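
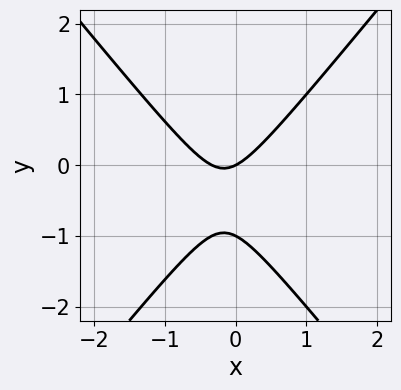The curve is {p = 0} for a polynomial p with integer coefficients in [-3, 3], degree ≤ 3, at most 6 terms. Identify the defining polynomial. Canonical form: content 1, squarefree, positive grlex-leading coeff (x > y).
(a) The degree is 2 — no degree-1 curve has this shape.
(b) Reading off the gridlines: the y-axis gridline crossings are at y ∈ {-1, 0}; one x-axis crossing is at x = 0.
(c) The integer polynomial consistent with all of this is the stated p.

3*x^2 - 2*y^2 + x - 2*y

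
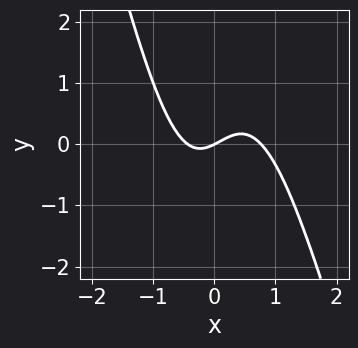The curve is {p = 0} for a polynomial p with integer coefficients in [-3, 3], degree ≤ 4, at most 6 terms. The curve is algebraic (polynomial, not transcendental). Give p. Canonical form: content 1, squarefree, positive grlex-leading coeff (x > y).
1. deg p = 3.
2. Against the integer gridlines: it meets the x-axis at x = 0 (among the integer gridlines); one y-axis crossing is at y = 0.
3. Fitting integer coefficients to these (and the overall shape) gives p.

3*x^3 + x^2*y - x^2 - x + 2*y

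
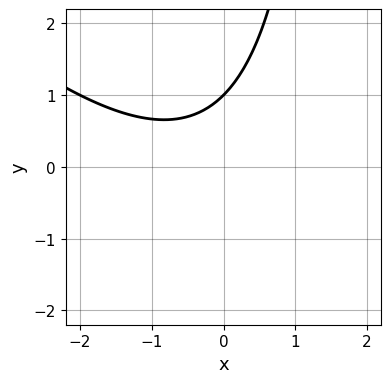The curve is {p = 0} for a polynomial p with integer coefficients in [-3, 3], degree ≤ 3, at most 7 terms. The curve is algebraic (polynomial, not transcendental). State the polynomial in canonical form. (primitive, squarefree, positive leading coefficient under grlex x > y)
First, degree: a generic line meets the curve in up to 2 points, so deg p = 2.
Next, reading off the gridlines: the curve avoids every integer x-axis point in the box; one y-axis crossing is at y = 1.
Finally, matching integer coefficients to the picture gives p.

x^2 + x*y + x - 2*y + 2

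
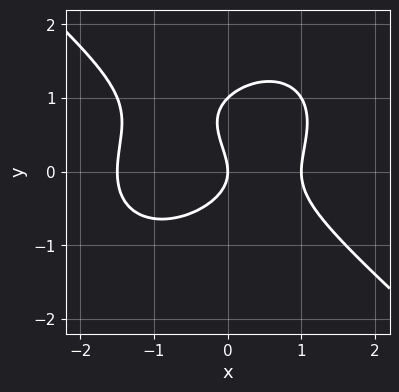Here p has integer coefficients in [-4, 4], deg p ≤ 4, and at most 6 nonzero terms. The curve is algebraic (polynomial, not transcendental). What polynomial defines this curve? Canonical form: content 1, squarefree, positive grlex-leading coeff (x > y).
2*x^3 + 3*y^3 + x^2 - 3*y^2 - 3*x

deg p = 3. No degree-2 curve has this shape.
Against the integer gridlines: among the integer gridlines, it crosses the y-axis at y ∈ {0, 1}; the x-axis gridline crossings are at x ∈ {0, 1}.
Matching integer coefficients to the picture gives p.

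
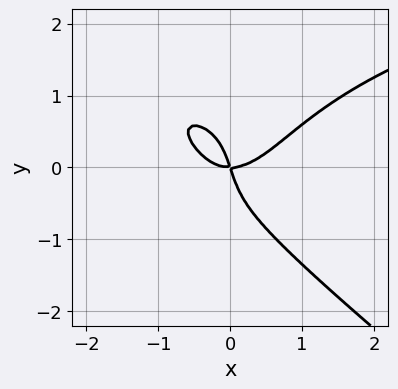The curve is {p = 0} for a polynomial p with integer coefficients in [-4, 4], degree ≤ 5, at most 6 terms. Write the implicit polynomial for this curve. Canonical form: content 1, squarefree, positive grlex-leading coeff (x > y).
x^3*y + 2*y^4 - 3*x^3 + 3*x*y + y^2

First, degree: the shape is more complex than any degree-3 curve, so deg p = 4.
Then, reading off the gridlines: it crosses the y-axis at the gridline y = 0; it crosses the x-axis at the gridline x = 0.
Finally, fitting integer coefficients to these (and the overall shape) gives p.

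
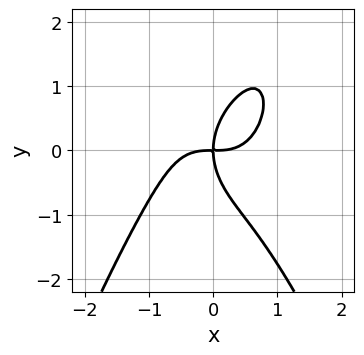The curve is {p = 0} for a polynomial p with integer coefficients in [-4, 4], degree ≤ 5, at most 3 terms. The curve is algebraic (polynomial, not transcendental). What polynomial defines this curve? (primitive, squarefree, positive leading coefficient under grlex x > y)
2*x^4 + y^3 - 2*x*y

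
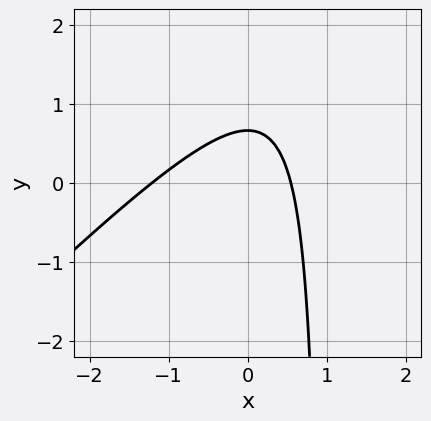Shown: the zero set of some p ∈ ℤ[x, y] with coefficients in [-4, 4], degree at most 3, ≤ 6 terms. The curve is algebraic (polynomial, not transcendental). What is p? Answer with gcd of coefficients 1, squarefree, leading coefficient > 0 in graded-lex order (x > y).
1. Degree: a generic line meets the curve in up to 2 points, so deg p = 2.
2. The integer polynomial consistent with all of this is the stated p.

3*x^2 - 3*x*y + 2*x + 3*y - 2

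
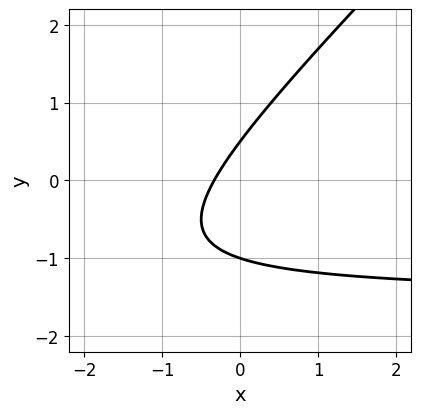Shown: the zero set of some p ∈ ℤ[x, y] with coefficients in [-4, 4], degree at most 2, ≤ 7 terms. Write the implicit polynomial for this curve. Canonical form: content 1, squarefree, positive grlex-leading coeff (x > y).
The degree is 2 — a generic line meets the curve in up to 2 points.
From the axis intercepts and sections: one y-axis crossing is at y = -1.
These observations pin down the coefficients.

2*x*y - 2*y^2 + 3*x - y + 1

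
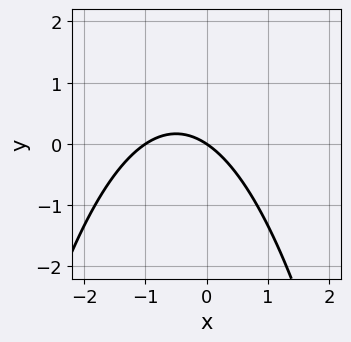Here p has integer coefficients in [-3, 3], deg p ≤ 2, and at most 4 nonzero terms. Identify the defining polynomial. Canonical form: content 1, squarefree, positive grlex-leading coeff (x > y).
(a) Degree: a generic line meets the curve in up to 2 points, so deg p = 2.
(b) From the axis intercepts and sections: the x-axis gridline crossings are at x ∈ {-1, 0}; it meets the y-axis at y = 0 (among the integer gridlines).
(c) These observations pin down the coefficients.

2*x^2 + 2*x + 3*y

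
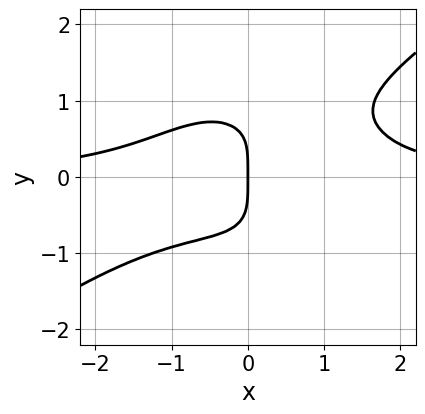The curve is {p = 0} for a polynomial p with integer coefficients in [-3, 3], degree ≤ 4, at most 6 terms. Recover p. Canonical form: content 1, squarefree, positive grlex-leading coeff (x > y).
2*x^3*y - 2*x^2*y^2 - 2*y^4 + 2*x*y^2 - 3*x

1. Degree: the shape is more complex than any degree-3 curve, so deg p = 4.
2. Observable constraints: it crosses the y-axis at the gridline y = 0; it crosses the x-axis at the gridline x = 0.
3. Putting this together gives p.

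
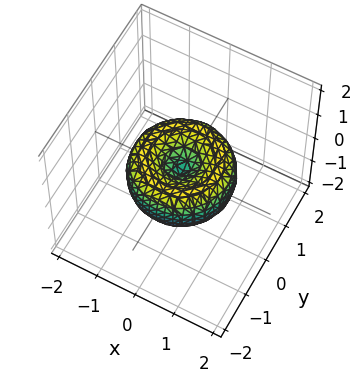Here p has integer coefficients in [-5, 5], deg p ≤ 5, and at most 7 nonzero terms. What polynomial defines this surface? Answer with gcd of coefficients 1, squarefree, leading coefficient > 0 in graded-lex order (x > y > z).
2*x^4 + 4*x^2*y^2 + 2*y^4 - 3*x^2 - 3*y^2 + 3*z^2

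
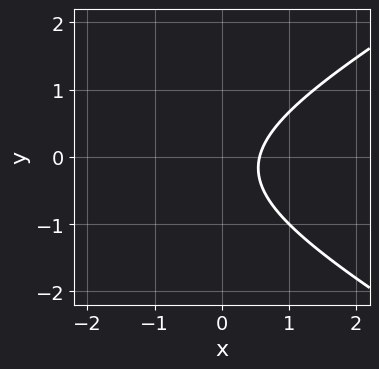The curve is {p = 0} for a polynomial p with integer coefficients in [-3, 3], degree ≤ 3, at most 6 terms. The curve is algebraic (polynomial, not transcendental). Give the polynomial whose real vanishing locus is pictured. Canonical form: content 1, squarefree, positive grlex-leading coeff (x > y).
x^2 - 3*y^2 + 3*x - y - 2

1. The degree is 2 — a generic line meets the curve in up to 2 points.
2. From the axis intercepts and sections: it misses every integer gridline on the y-axis.
3. Fitting integer coefficients to these (and the overall shape) gives p.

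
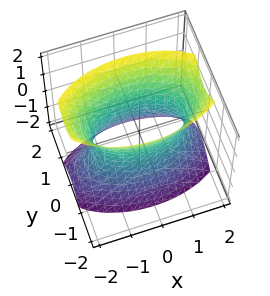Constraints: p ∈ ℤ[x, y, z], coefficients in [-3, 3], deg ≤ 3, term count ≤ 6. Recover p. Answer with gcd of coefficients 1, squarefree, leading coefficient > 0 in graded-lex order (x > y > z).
x^2 + 3*y^2 - z^2 - 2

The degree is 2 — one connected sheet with a waist; a quadric.
Symmetries: the x ↦ −x reflection is a symmetry, so x appears only in even powers; the z ↦ −z reflection is a symmetry, so z appears only in even powers; mirror symmetry y ↦ −y ⇒ only even powers of y.
From the visible intercepts: it misses every integer gridline on the z-axis.
Together with the visible shape, these determine p as stated.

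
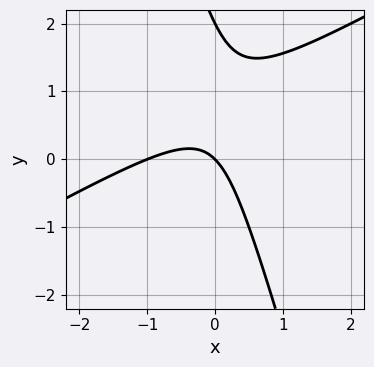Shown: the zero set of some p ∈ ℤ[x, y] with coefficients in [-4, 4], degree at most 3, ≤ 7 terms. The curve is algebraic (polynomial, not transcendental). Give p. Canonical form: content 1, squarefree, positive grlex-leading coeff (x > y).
2*x^2 - 3*x*y - y^2 + 2*x + 2*y

First, the degree is 2 — a generic line meets the curve in up to 2 points.
Then, reading off the gridlines: the x-axis gridline crossings are at x ∈ {-1, 0}; the y-axis gridline crossings are at y ∈ {0, 2}.
Finally, these observations pin down the coefficients.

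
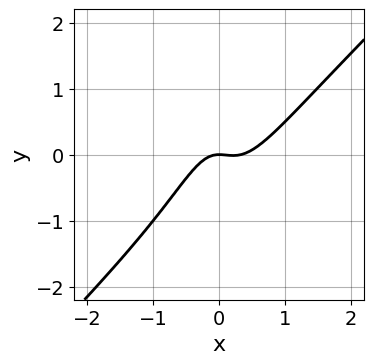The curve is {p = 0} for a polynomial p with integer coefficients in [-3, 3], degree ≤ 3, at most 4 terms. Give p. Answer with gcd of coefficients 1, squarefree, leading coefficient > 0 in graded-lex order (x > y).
First, degree: the shape is more complex than any degree-2 curve, so deg p = 3.
Then, checking where it meets the axes: it crosses the x-axis at the gridline x = 0; one y-axis crossing is at y = 0.
Finally, solving for integer coefficients yields p as stated.

3*x^3 - 3*x^2*y - x^2 - y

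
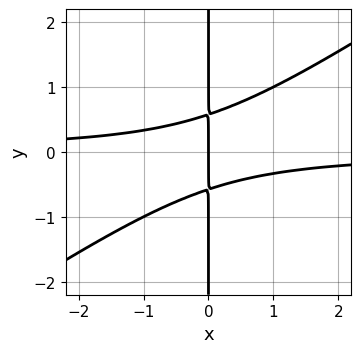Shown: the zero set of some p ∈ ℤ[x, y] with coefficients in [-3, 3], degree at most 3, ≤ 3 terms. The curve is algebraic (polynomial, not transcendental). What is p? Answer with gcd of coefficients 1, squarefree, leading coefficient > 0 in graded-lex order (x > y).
2*x^2*y - 3*x*y^2 + x

First, degree: a generic line meets the curve in up to 3 points, so deg p = 3.
Next, reading off the gridlines: every point of the y-axis in the box is on the curve; it meets the x-axis at x = 0 (among the integer gridlines).
Finally, putting this together gives p.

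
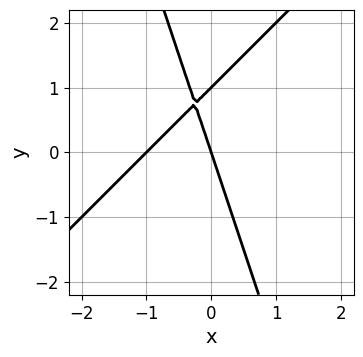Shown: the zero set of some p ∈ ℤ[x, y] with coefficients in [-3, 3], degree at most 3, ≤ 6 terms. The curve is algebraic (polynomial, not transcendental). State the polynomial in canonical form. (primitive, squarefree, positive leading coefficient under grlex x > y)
3*x^2 - 2*x*y - y^2 + 3*x + y

(a) Degree: a generic line meets the curve in up to 2 points, so deg p = 2.
(b) Reading off the gridlines: among the integer gridlines, it crosses the x-axis at x ∈ {-1, 0}; among the integer gridlines, it crosses the y-axis at y ∈ {0, 1}.
(c) Assembling these constraints gives the stated polynomial.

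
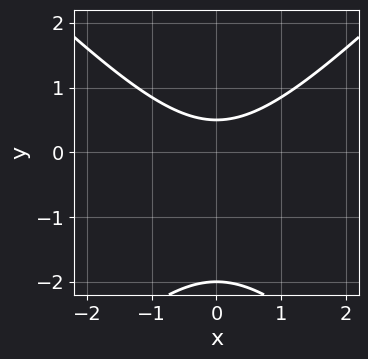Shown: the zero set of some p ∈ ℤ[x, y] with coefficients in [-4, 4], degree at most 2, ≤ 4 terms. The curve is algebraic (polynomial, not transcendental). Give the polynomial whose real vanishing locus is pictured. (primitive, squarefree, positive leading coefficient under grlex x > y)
2*x^2 - 2*y^2 - 3*y + 2

1. Degree: a generic line meets the curve in up to 2 points, so deg p = 2.
2. Symmetries: the x ↦ −x reflection is a symmetry, so x appears only in even powers.
3. Checking where it meets the axes: it misses every integer gridline on the x-axis; one y-axis crossing is at y = -2.
4. Assembling these constraints gives the stated polynomial.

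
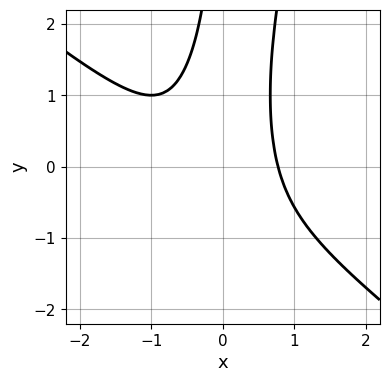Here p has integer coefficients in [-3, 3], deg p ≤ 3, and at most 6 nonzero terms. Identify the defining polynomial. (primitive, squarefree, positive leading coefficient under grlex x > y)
3*x^3 + 3*x^2*y - x*y^2 + x^2 - 2

1. deg p = 3. A generic line meets the curve in up to 3 points.
2. Checking where it meets the axes: no y-intercept at any integer in the box.
3. These observations pin down the coefficients.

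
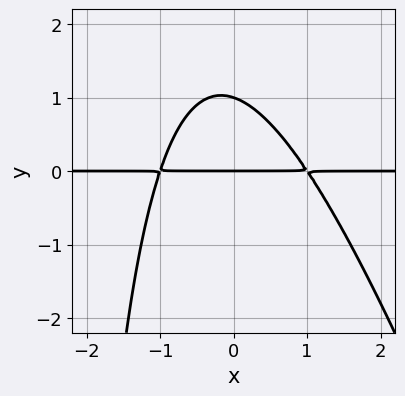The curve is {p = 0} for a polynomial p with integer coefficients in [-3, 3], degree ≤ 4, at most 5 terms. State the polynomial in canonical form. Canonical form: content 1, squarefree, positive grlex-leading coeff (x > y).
3*x^2*y + x*y^2 + 3*y^2 - 3*y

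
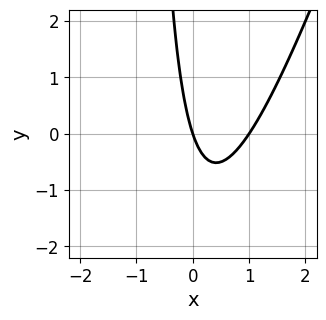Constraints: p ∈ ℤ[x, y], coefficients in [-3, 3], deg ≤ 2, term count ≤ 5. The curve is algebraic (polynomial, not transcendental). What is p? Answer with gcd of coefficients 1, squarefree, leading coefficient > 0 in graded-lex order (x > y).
First, the degree is 2 — a generic line meets the curve in up to 2 points.
Next, from the visible intercepts: among the integer gridlines, it crosses the x-axis at x ∈ {0, 1}; it crosses the y-axis at the gridline y = 0.
Finally, solving for integer coefficients yields p as stated.

3*x^2 - x*y - 3*x - y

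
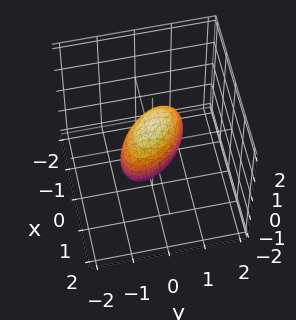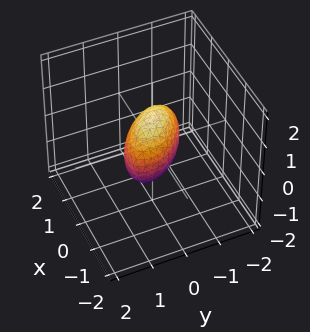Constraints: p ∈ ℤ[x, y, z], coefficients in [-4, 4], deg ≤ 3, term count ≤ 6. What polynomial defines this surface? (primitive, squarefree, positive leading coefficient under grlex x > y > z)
Degree: a generic line meets the surface in up to 2 points, so deg p = 2.
Checking where it meets the axes: the z-axis gridline crossings are at z ∈ {-1, 1}.
Solving for integer coefficients yields p as stated.

3*x^2 + 3*x*y + 3*y^2 + 2*z^2 - 2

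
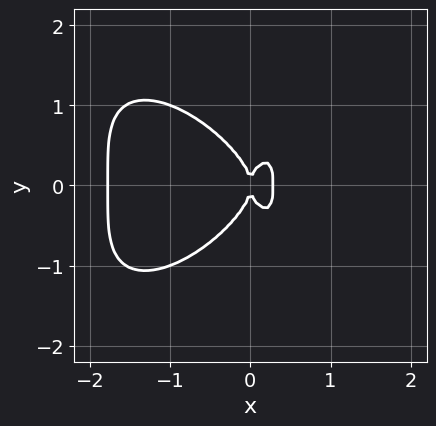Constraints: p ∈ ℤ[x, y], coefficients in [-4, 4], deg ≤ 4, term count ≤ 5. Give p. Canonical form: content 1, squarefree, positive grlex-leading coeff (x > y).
2*x^4 + 2*y^4 + 3*x^3 - x^2

First, the degree is 4 — no degree-3 curve has this shape.
Next, symmetries: it's symmetric under y → −y, forcing even powers of y.
Then, against the integer gridlines: one y-axis crossing is at y = 0; it crosses the x-axis at the gridline x = 0.
Finally, matching integer coefficients to the picture gives p.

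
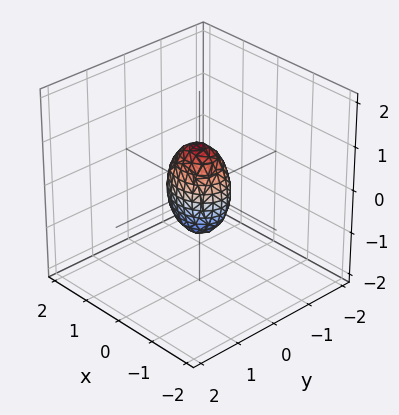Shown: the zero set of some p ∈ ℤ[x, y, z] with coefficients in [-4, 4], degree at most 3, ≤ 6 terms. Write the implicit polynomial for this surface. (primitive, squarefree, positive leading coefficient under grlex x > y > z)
1. The degree is 2 — a closed, bounded, convex surface; a quadric.
2. Symmetries: mirror symmetry x ↦ −x ⇒ only even powers of x; the z ↦ −z reflection is a symmetry, so z appears only in even powers; mirror symmetry y ↦ −y ⇒ only even powers of y.
3. Reading off the gridlines: the z-axis gridline crossings are at z ∈ {-1, 1}.
4. Solving for integer coefficients yields p as stated.

2*x^2 + 3*y^2 + z^2 - 1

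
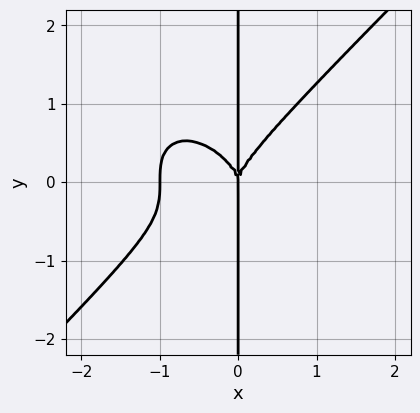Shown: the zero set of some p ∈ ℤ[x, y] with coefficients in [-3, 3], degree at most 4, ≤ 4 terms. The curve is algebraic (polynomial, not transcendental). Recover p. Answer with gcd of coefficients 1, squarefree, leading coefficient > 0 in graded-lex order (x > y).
1. The degree is 4 — a generic line meets the curve in up to 4 points.
2. Checking where it meets the axes: the visible y-axis segment lies entirely on the curve; among the integer gridlines, it crosses the x-axis at x ∈ {-1, 0}.
3. These observations pin down the coefficients.

x^4 - x*y^3 + x^3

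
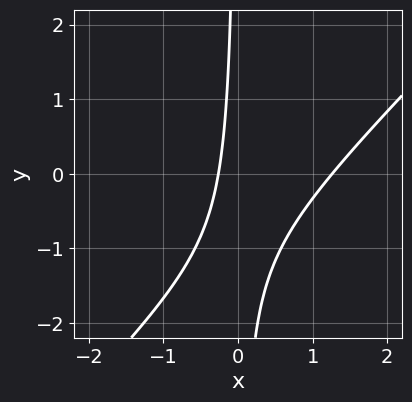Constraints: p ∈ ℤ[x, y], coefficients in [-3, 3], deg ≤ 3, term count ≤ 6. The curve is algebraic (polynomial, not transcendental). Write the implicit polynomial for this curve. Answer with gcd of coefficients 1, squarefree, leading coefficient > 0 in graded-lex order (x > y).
(a) deg p = 2. A generic line meets the curve in up to 2 points.
(b) Reading off the gridlines: it misses every integer gridline on the y-axis.
(c) Putting this together gives p.

3*x^2 - 3*x*y - 3*x - 1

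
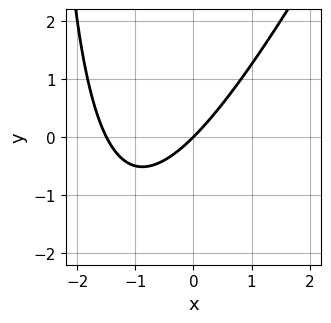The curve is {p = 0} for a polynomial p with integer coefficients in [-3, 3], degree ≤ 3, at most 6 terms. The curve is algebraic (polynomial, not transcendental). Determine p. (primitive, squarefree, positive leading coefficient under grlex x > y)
2*x^2 - x*y + 3*x - 3*y

First, the degree is 2 — a generic line meets the curve in up to 2 points.
Then, reading off the gridlines: it meets the x-axis at x = 0 (among the integer gridlines); it crosses the y-axis at the gridline y = 0.
Finally, matching integer coefficients to the picture gives p.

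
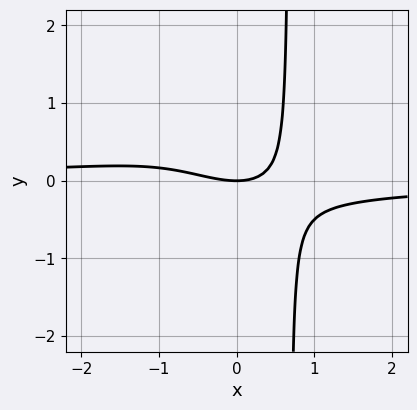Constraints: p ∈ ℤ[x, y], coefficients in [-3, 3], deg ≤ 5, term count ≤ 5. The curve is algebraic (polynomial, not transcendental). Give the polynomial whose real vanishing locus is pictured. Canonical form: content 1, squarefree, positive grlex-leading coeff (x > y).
First, the degree is 4 — no degree-3 curve has this shape.
Then, observable constraints: one y-axis crossing is at y = 0; it meets the x-axis at x = 0 (among the integer gridlines).
Finally, solving for integer coefficients yields p as stated.

2*x^3*y + x^2 + 2*x*y - 2*y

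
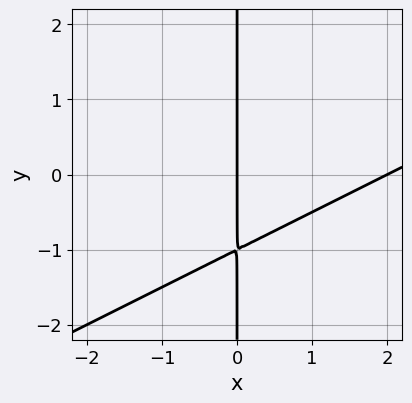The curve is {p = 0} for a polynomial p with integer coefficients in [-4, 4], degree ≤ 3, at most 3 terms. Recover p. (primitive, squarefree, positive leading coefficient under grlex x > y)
deg p = 2. No degree-1 curve has this shape.
Checking where it meets the axes: among the integer gridlines, it crosses the x-axis at x ∈ {0, 2}; every point of the y-axis in the box is on the curve.
Matching integer coefficients to the picture gives p.

x^2 - 2*x*y - 2*x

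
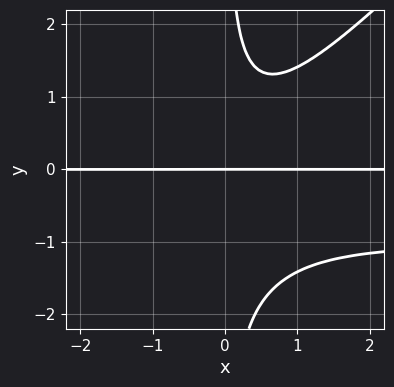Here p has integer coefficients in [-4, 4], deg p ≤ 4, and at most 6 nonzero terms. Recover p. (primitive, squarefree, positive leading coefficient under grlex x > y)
x^2*y^2 - x*y^3 + x^2*y - x*y^2 + y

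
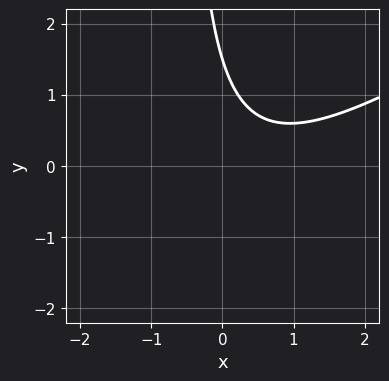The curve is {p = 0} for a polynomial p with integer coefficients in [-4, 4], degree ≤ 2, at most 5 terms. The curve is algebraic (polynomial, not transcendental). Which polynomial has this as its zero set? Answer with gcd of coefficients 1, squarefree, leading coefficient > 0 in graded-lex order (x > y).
2*x^2 - 3*x*y - 2*x - 2*y + 3

First, degree: a generic line meets the curve in up to 2 points, so deg p = 2.
Next, checking where it meets the axes: no x-intercept at any integer in the box.
Finally, putting this together gives p.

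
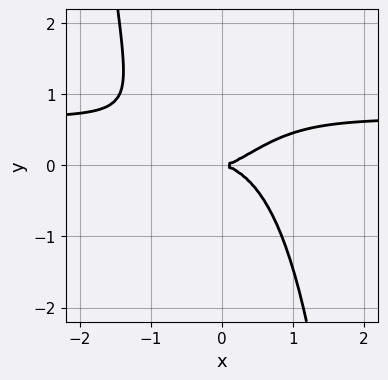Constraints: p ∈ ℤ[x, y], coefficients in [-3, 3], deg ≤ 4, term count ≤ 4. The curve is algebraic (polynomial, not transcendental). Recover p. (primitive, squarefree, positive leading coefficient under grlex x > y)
3*x^3*y - 2*x^3 + 3*y^2

1. The degree is 4 — the shape is more complex than any degree-3 curve.
2. Observable constraints: one y-axis crossing is at y = 0; one x-axis crossing is at x = 0.
3. Putting this together gives p.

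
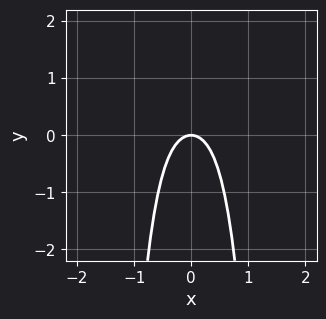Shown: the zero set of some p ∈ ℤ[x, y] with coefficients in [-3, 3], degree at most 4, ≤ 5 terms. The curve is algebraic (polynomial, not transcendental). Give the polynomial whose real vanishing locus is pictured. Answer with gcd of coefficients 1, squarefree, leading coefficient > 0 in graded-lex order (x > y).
3*x^4 + 2*x^2 + y

(a) The degree is 4 — a generic line meets the curve in up to 4 points.
(b) Symmetries: mirror symmetry x ↦ −x ⇒ only even powers of x.
(c) From the axis intercepts and sections: it crosses the y-axis at the gridline y = 0; it crosses the x-axis at the gridline x = 0.
(d) Putting this together gives p.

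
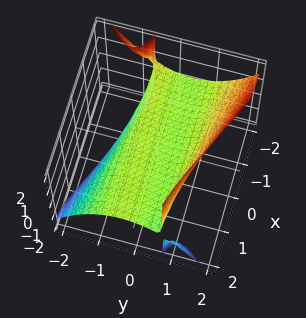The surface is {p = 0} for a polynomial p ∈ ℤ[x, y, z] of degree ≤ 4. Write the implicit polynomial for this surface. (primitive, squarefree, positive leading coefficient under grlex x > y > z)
2*x*y*z + 2*y^3 - y - 3*z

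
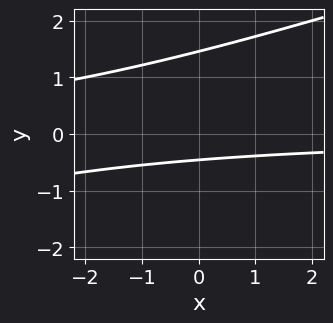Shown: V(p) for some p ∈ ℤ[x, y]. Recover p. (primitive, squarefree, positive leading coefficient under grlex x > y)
x*y - 3*y^2 + 3*y + 2

(a) The degree is 2 — a generic line meets the curve in up to 2 points.
(b) Observable constraints: no x-intercept at any integer in the box.
(c) Solving for integer coefficients yields p as stated.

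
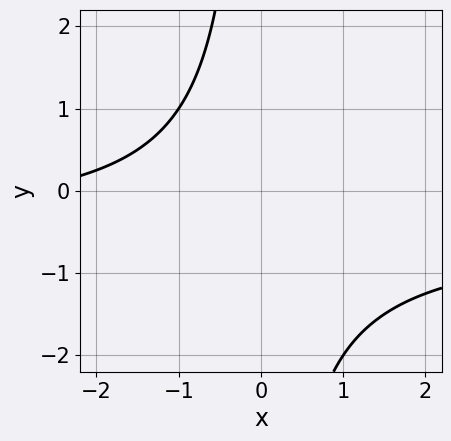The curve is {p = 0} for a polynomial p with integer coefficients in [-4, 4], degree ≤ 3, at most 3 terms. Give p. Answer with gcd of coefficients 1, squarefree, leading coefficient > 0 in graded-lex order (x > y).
2*x*y + x + 3

(a) deg p = 2. No degree-1 curve has this shape.
(b) From the visible intercepts: the curve avoids every integer x-axis point in the box; it misses every integer gridline on the y-axis.
(c) Fitting integer coefficients to these (and the overall shape) gives p.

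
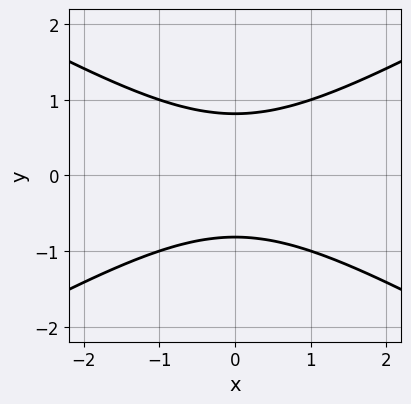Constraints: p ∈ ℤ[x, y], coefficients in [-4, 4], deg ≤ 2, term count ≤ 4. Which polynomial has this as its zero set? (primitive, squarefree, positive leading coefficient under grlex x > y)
1. The degree is 2 — no degree-1 curve has this shape.
2. Symmetries: it's symmetric under y → −y, forcing even powers of y; the x ↦ −x reflection is a symmetry, so x appears only in even powers.
3. From the visible intercepts: no x-intercept at any integer in the box.
4. Solving for integer coefficients yields p as stated.

x^2 - 3*y^2 + 2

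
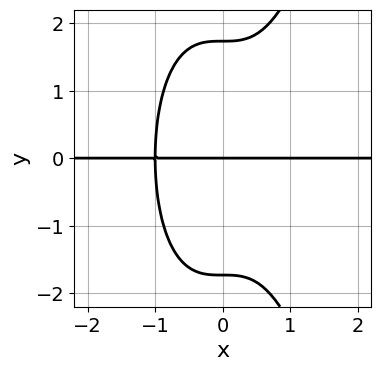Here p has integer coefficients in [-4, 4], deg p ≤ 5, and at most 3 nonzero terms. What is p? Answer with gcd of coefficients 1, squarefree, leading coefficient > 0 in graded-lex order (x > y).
3*x^3*y - y^3 + 3*y

(a) deg p = 4. A generic line meets the curve in up to 4 points.
(b) Observable constraints: it meets the y-axis at y = 0 (among the integer gridlines); the visible x-axis segment lies entirely on the curve.
(c) Assembling these constraints gives the stated polynomial.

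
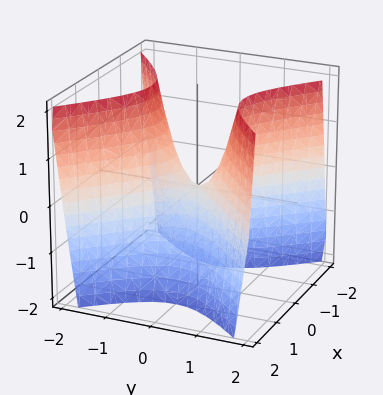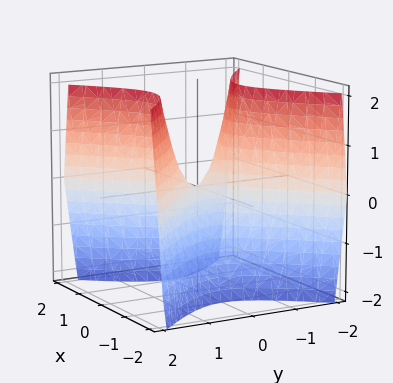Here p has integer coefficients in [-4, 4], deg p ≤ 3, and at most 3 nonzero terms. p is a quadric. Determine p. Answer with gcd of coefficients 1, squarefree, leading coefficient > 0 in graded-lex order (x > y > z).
2*x^2 - 2*y^2 + z

deg p = 2. A hyperbolic paraboloid; a quadric.
Symmetries: it's symmetric under y → −y, forcing even powers of y; it's symmetric under x → −x, forcing even powers of x.
From the axis intercepts and sections: it meets the y-axis at y = 0 (among the integer gridlines); it meets the z-axis at z = 0 (among the integer gridlines); it crosses the x-axis at the gridline x = 0.
Fitting integer coefficients to these (and the overall shape) gives p.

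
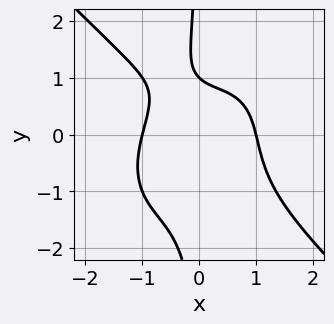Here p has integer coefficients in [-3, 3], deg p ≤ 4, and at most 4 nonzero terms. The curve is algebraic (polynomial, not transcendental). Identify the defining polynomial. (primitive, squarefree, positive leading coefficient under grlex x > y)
x^4 + x*y^3 + y - 1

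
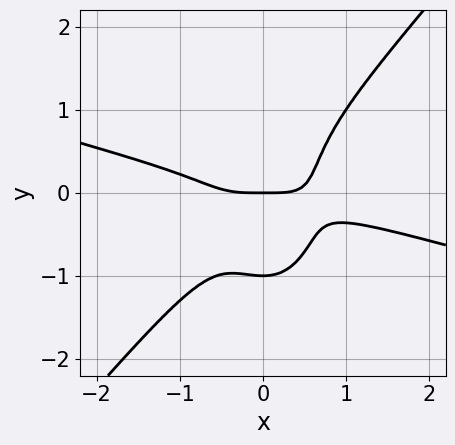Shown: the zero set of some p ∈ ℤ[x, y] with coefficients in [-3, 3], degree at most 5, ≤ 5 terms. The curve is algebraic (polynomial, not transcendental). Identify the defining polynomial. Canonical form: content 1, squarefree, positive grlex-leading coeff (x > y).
1. The degree is 4 — no degree-3 curve has this shape.
2. From the visible intercepts: it crosses the x-axis at the gridline x = 0; among the integer gridlines, it crosses the y-axis at y ∈ {-1, 0}.
3. Solving for integer coefficients yields p as stated.

x^4 + 3*x^3*y - 2*x^2*y^2 - y^4 - y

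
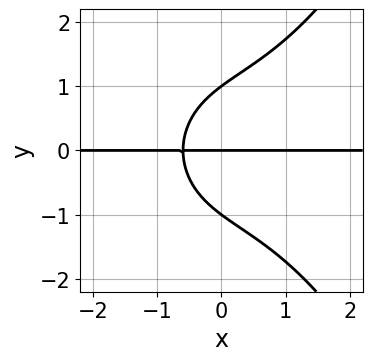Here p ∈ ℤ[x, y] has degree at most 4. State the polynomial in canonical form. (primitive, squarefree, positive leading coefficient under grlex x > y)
x^3*y - 2*y^3 + 3*x*y + 2*y

First, the degree is 4 — a generic line meets the curve in up to 4 points.
Then, against the integer gridlines: every point of the x-axis in the box is on the curve; the y-axis gridline crossings are at y ∈ {-1, 0, 1}.
Finally, solving for integer coefficients yields p as stated.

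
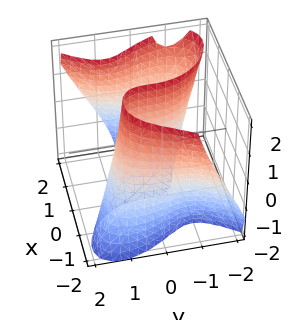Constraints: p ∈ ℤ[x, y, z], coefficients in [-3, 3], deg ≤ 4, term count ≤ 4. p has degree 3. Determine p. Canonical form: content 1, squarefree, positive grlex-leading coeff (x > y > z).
x^3 + x*y*z - y^3 - 3*x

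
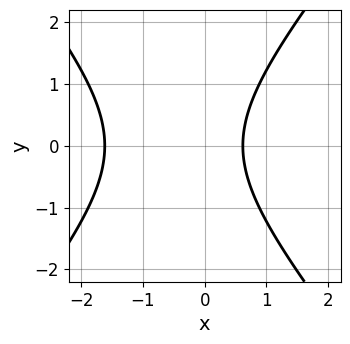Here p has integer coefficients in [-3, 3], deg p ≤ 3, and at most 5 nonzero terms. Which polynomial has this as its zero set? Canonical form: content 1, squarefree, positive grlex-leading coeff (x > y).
3*x^2 - 2*y^2 + 3*x - 3

Degree: no degree-1 curve has this shape, so deg p = 2.
Symmetries: it's symmetric under y → −y, forcing even powers of y.
Reading off the gridlines: no y-intercept at any integer in the box.
Solving for integer coefficients yields p as stated.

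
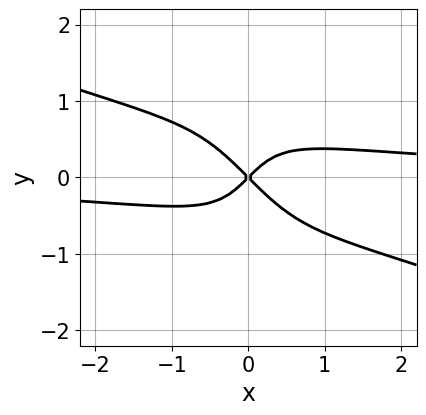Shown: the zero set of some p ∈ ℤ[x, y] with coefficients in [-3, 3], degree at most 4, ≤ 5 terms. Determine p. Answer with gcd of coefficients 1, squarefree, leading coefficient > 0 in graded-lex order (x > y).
(a) The degree is 4 — the shape is more complex than any degree-3 curve.
(b) Observable constraints: one y-axis crossing is at y = 0; it meets the x-axis at x = 0 (among the integer gridlines).
(c) Solving for integer coefficients yields p as stated.

x^3*y + 3*x^2*y^2 + x*y^3 - x^2 + y^2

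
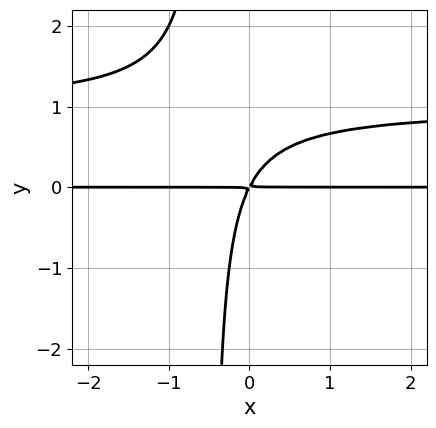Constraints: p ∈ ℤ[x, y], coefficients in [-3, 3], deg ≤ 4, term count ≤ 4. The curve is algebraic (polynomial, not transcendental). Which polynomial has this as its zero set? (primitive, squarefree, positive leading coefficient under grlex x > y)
2*x*y^2 - 2*x*y + y^2

The degree is 3 — a generic line meets the curve in up to 3 points.
Checking where it meets the axes: every point of the x-axis in the box is on the curve.
Solving for integer coefficients yields p as stated.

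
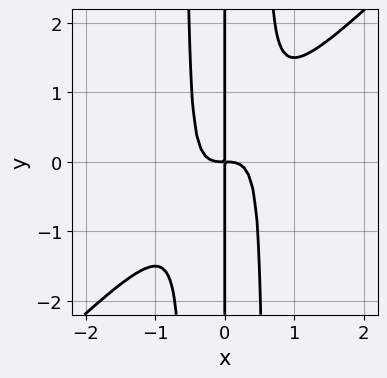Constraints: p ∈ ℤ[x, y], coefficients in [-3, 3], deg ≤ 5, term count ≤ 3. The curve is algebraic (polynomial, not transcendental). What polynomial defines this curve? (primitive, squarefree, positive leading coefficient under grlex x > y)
3*x^4 - 3*x^3*y + x*y

(a) Degree: a generic line meets the curve in up to 4 points, so deg p = 4.
(b) Observable constraints: every point of the y-axis in the box is on the curve.
(c) These observations pin down the coefficients.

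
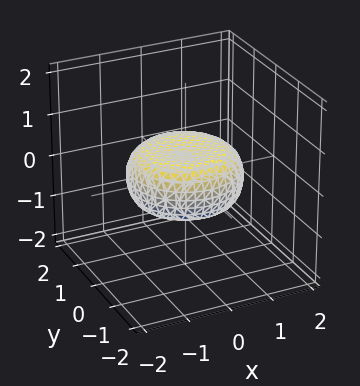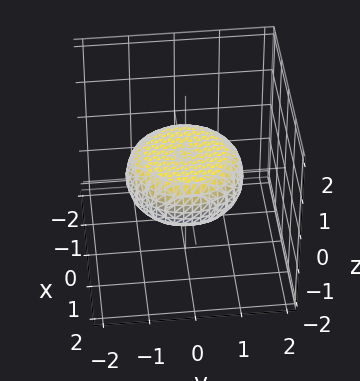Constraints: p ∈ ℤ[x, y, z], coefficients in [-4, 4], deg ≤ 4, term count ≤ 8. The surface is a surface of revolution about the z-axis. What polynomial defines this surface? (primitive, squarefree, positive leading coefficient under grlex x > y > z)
x^4 + 2*x^2*y^2 + y^4 - x^2 - y^2 + 3*z^2 - 1

First, deg p = 4.
Next, symmetry: every cross-section ⟂ z is a circle, so x, y appear only via x² + y².
Next, reading off the gridlines: a circular section at z = 0 has radius between 1 and 2.
Finally, fitting integer coefficients to these (and the overall shape) gives p.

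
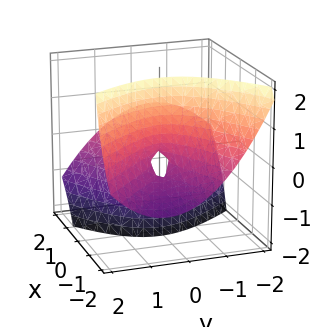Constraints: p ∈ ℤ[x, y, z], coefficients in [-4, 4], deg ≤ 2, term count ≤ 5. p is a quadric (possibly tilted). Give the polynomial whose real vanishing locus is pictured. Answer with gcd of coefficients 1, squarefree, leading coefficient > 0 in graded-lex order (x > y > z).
1. Degree: a generic line meets the surface in up to 2 points, so deg p = 2.
2. Observable constraints: one z-axis crossing is at z = 0; one y-axis crossing is at y = 0.
3. Fitting integer coefficients to these (and the overall shape) gives p.

x^2 - x*y - 3*x*z - 2*y^2 - z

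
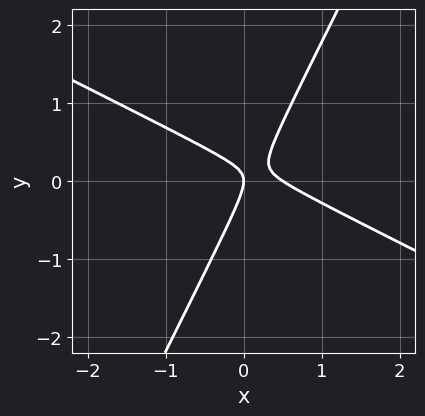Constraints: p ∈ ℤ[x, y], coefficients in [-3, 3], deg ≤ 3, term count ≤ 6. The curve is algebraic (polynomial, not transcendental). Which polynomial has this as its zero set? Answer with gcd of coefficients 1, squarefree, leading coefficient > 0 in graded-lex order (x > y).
1. Degree: the shape is more complex than any degree-1 curve, so deg p = 2.
2. Checking where it meets the axes: it meets the y-axis at y = 0 (among the integer gridlines); one x-axis crossing is at x = 0.
3. The integer polynomial consistent with all of this is the stated p.

2*x^2 + 3*x*y - 2*y^2 - x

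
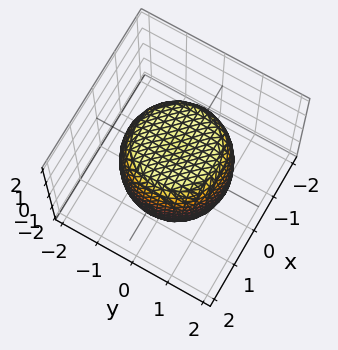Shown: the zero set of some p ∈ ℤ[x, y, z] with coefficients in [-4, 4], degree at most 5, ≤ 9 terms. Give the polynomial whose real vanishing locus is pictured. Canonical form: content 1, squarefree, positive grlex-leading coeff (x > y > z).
First, the degree is 4 — a generic line meets the surface in up to 4 points.
Next, by symmetry, every cross-section ⟂ z is a circle, so x, y appear only via x² + y².
Next, from the axis intercepts and sections: a circular section at z = 1 has radius between 1 and 2.
Finally, these observations pin down the coefficients.

2*x^4 + 4*x^2*y^2 + 2*y^4 - 2*x^2 - 2*y^2 + 2*z^2 - 3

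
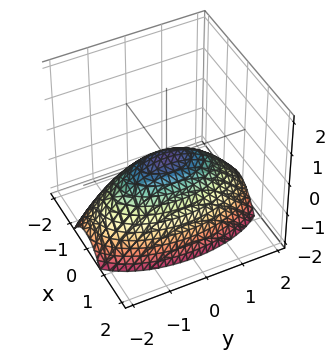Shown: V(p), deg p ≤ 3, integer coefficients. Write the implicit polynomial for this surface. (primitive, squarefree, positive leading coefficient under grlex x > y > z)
3*x^2 + y^2 + 3*z

1. Degree: a paraboloid; a quadric, so deg p = 2.
2. Symmetries: mirror symmetry y ↦ −y ⇒ only even powers of y; it's symmetric under x → −x, forcing even powers of x.
3. Checking where it meets the axes: it meets the x-axis at x = 0 (among the integer gridlines); one z-axis crossing is at z = 0.
4. Assembling these constraints gives the stated polynomial.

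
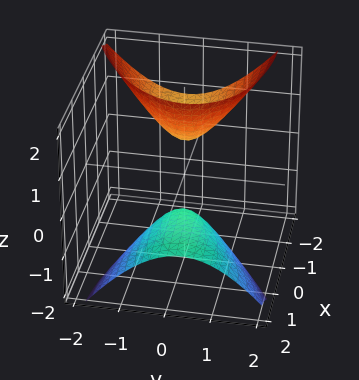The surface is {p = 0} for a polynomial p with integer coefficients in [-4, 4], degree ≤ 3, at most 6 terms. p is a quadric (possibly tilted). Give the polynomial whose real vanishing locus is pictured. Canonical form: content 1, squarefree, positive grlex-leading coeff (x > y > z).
I count 2 distinct pieces. Treating them together as one polynomial.
Degree: the shape is more complex than any degree-1 surface, so deg p = 2.
Checking where it meets the axes: it misses every integer gridline on the x-axis; among the integer gridlines, it crosses the z-axis at z ∈ {-1, 1}; the surface avoids every integer y-axis point in the box.
Assembling these constraints gives the stated polynomial.

x^2 - x*y + 3*x*z + 3*y^2 - z^2 + 1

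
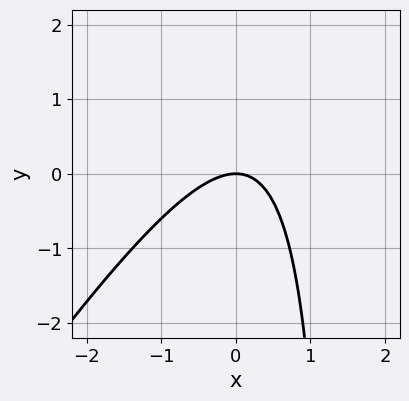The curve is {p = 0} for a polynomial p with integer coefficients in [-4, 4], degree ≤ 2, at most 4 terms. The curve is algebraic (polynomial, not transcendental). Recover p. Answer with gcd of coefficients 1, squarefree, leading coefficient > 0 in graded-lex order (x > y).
3*x^2 - 2*x*y + 3*y

deg p = 2.
From the axis intercepts and sections: it meets the x-axis at x = 0 (among the integer gridlines); it crosses the y-axis at the gridline y = 0.
Assembling these constraints gives the stated polynomial.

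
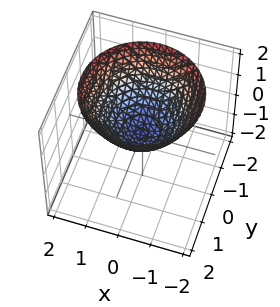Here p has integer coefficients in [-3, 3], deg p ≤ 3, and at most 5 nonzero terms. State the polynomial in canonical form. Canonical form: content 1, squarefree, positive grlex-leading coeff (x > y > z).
1. The degree is 2 — a single bowl opening along one axis; a quadric.
2. Symmetry: every cross-section ⟂ z is a circle, so x, y appear only via x² + y².
3. Against the integer gridlines: it meets the y-axis at y = 0 (among the integer gridlines); it crosses the x-axis at the gridline x = 0; one z-axis crossing is at z = 0; a circular section at z = 2 has radius between 1 and 2.
4. Putting this together gives p.

2*x^2 + 2*y^2 - 3*z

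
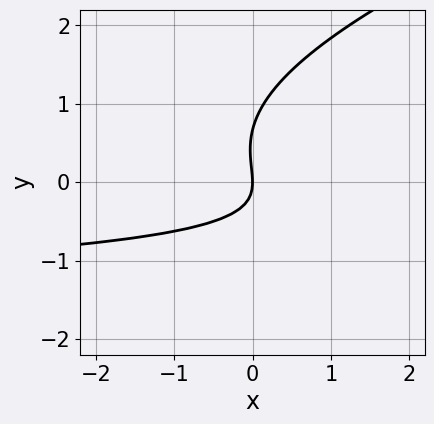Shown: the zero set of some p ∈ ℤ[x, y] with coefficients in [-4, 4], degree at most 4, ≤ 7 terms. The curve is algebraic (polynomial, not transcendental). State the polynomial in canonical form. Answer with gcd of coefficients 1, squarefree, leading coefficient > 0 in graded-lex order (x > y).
1. deg p = 3.
2. From the axis intercepts and sections: it crosses the x-axis at the gridline x = 0; it crosses the y-axis at the gridline y = 0.
3. Solving for integer coefficients yields p as stated.

x*y^2 - 3*y^3 + 3*x*y + 2*y^2 + 3*x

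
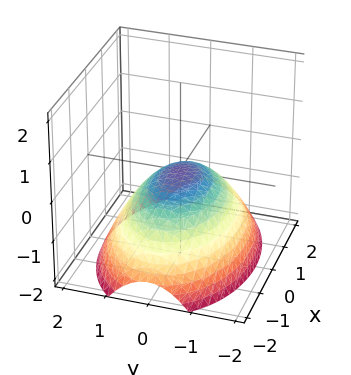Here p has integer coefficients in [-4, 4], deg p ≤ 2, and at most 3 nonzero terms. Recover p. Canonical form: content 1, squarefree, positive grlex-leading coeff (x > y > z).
x^2 + 2*y^2 + 3*z

1. deg p = 2. A paraboloid; a quadric.
2. Symmetries: it's symmetric under x → −x, forcing even powers of x; the y ↦ −y reflection is a symmetry, so y appears only in even powers.
3. From the visible intercepts: one y-axis crossing is at y = 0; one x-axis crossing is at x = 0; it crosses the z-axis at the gridline z = 0.
4. Together with the visible shape, these determine p as stated.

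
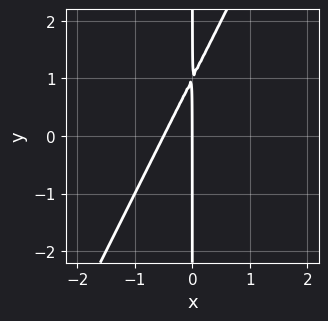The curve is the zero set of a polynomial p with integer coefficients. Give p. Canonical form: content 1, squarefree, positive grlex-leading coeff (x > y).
First, the degree is 2 — the shape is more complex than any degree-1 curve.
Next, reading off the gridlines: it crosses the x-axis at the gridline x = 0; the visible y-axis segment lies entirely on the curve.
Finally, together with the visible shape, these determine p as stated.

2*x^2 - x*y + x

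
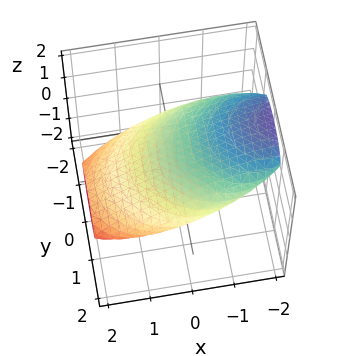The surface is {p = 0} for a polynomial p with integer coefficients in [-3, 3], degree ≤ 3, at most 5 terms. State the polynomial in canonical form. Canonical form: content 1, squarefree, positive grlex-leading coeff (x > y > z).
(a) deg p = 2.
(b) Solving for integer coefficients yields p as stated.

x^2 + 3*x*z + y^2 + 3*z^2 - 2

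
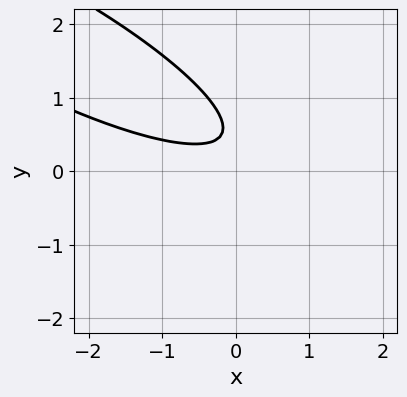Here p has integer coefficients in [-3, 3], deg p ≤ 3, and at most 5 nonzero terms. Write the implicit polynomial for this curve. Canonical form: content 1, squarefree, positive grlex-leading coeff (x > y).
First, the degree is 2 — a generic line meets the curve in up to 2 points.
Next, reading off the gridlines: it misses every integer gridline on the y-axis; it misses every integer gridline on the x-axis.
Finally, fitting integer coefficients to these (and the overall shape) gives p.

x^2 + 3*x*y + 3*y^2 - 3*y + 1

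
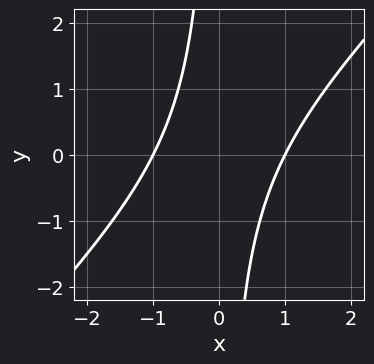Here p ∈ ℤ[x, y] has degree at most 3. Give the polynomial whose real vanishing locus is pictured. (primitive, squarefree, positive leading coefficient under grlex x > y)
First, deg p = 2. A generic line meets the curve in up to 2 points.
Next, checking where it meets the axes: among the integer gridlines, it crosses the x-axis at x ∈ {-1, 1}; the curve avoids every integer y-axis point in the box.
Finally, fitting integer coefficients to these (and the overall shape) gives p.

x^2 - x*y - 1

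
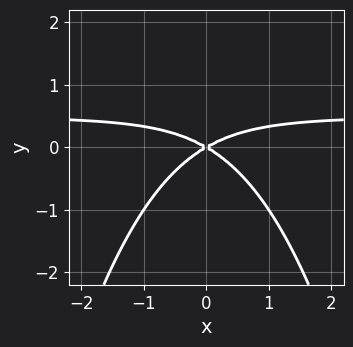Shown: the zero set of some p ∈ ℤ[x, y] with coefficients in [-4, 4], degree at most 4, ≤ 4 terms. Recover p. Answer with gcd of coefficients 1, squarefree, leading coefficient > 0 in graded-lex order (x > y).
2*x^2*y - x^2 + 3*y^2

(a) The degree is 3 — no degree-2 curve has this shape.
(b) Symmetries: it's symmetric under x → −x, forcing even powers of x.
(c) Against the integer gridlines: one x-axis crossing is at x = 0; it meets the y-axis at y = 0 (among the integer gridlines).
(d) The integer polynomial consistent with all of this is the stated p.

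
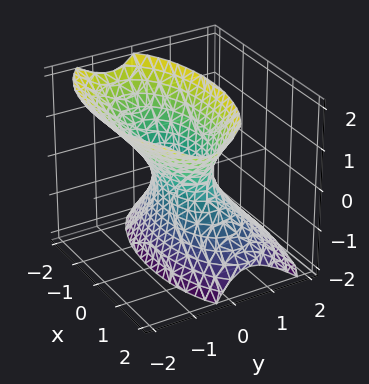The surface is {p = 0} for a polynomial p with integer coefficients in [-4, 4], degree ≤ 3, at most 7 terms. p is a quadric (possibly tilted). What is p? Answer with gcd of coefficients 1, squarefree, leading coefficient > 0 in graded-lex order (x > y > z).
x^2 + 3*y^2 + 2*y*z - z^2 - 1

First, degree: no degree-1 surface has this shape, so deg p = 2.
Then, observable constraints: the x-axis gridline crossings are at x ∈ {-1, 1}; it misses every integer gridline on the z-axis.
Finally, assembling these constraints gives the stated polynomial.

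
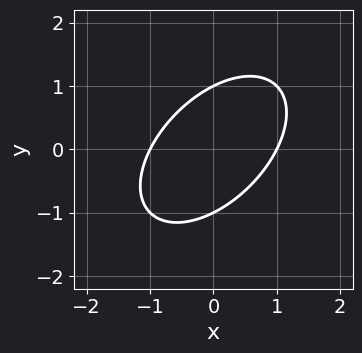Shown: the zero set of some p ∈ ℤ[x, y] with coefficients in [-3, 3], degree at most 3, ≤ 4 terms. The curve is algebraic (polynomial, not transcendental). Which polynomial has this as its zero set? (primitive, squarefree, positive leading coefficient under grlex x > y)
x^2 - x*y + y^2 - 1

1. The degree is 2 — no degree-1 curve has this shape.
2. Checking where it meets the axes: the y-axis gridline crossings are at y ∈ {-1, 1}; among the integer gridlines, it crosses the x-axis at x ∈ {-1, 1}.
3. These observations pin down the coefficients.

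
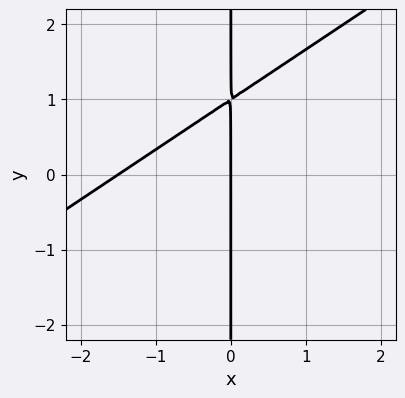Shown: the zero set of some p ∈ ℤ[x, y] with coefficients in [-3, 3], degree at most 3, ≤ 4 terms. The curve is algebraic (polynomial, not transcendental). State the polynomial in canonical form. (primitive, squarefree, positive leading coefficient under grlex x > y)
2*x^2 - 3*x*y + 3*x

First, degree: a generic line meets the curve in up to 2 points, so deg p = 2.
Then, against the integer gridlines: it meets the x-axis at x = 0 (among the integer gridlines); the visible y-axis segment lies entirely on the curve.
Finally, fitting integer coefficients to these (and the overall shape) gives p.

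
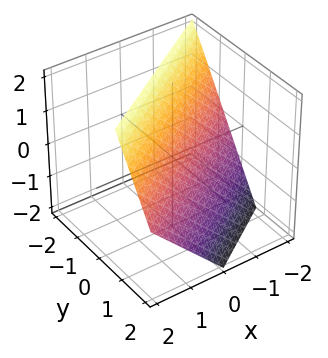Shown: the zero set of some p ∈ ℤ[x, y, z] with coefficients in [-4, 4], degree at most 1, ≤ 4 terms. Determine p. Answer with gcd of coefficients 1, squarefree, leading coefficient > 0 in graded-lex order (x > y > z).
First, the degree is 1 — every cross-section is a straight line — this is a plane.
Next, observable constraints: one x-axis crossing is at x = -1; one z-axis crossing is at z = 1.
Finally, putting this together gives p.

2*x - 3*y - 2*z + 2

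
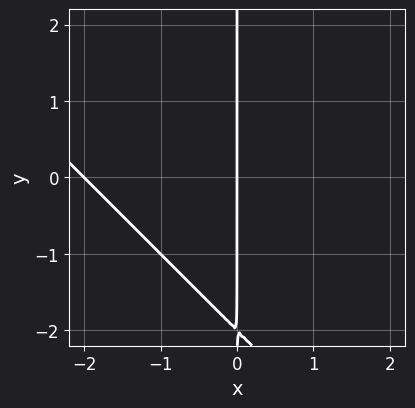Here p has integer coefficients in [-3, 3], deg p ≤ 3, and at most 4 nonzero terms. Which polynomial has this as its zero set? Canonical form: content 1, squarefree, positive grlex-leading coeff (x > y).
x^2 + x*y + 2*x

(a) The degree is 2 — no degree-1 curve has this shape.
(b) From the axis intercepts and sections: every point of the y-axis in the box is on the curve; the x-axis gridline crossings are at x ∈ {-2, 0}.
(c) The integer polynomial consistent with all of this is the stated p.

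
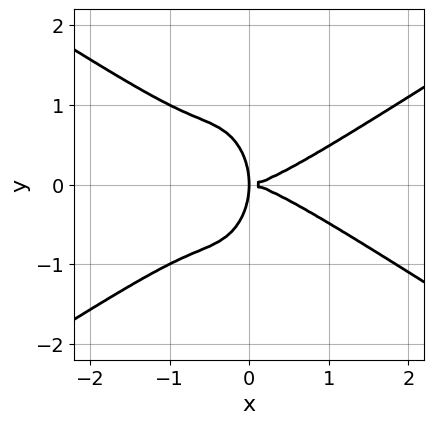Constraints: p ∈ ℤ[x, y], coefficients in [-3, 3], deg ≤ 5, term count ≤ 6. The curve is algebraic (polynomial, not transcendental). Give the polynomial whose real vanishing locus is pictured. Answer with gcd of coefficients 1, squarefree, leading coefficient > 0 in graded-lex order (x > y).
x^4 - 2*x^2*y^2 - y^4 - 2*x*y^2

First, degree: a generic line meets the curve in up to 4 points, so deg p = 4.
Next, symmetries: mirror symmetry y ↦ −y ⇒ only even powers of y.
Then, against the integer gridlines: one x-axis crossing is at x = 0; it crosses the y-axis at the gridline y = 0.
Finally, these observations pin down the coefficients.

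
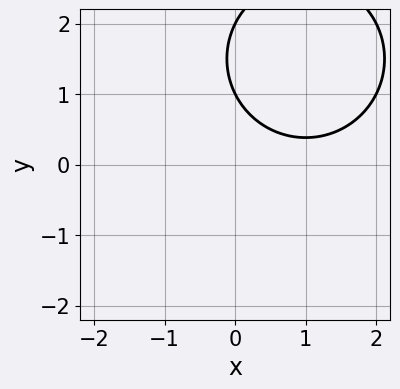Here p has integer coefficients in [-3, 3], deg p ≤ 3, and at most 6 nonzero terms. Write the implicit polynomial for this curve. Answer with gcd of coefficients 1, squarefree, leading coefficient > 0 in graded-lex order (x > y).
x^2 + y^2 - 2*x - 3*y + 2

First, deg p = 2.
Next, checking where it meets the axes: the curve avoids every integer x-axis point in the box; the y-axis gridline crossings are at y ∈ {1, 2}.
Finally, these observations pin down the coefficients.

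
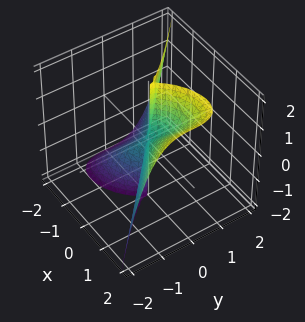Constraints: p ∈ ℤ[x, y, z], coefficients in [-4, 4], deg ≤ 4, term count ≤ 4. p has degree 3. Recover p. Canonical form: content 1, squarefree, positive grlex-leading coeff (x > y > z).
2*x^3 - 2*x^2*z + 3*y^3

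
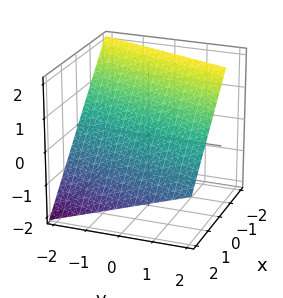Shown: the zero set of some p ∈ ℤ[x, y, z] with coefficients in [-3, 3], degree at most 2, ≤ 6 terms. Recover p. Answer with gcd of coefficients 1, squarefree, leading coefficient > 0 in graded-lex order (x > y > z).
3*x - y + 3*z - 2

deg p = 1.
Observable constraints: it meets the y-axis at y = -2 (among the integer gridlines).
Together with the visible shape, these determine p as stated.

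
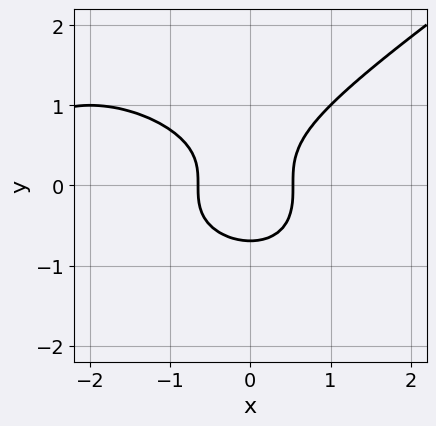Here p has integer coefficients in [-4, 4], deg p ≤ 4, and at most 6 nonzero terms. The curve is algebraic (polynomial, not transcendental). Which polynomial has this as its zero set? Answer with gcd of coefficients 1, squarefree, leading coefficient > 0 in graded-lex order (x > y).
(a) The degree is 3 — the shape is more complex than any degree-2 curve.
(b) Solving for integer coefficients yields p as stated.

x^3 - 3*y^3 + 3*x^2 - 1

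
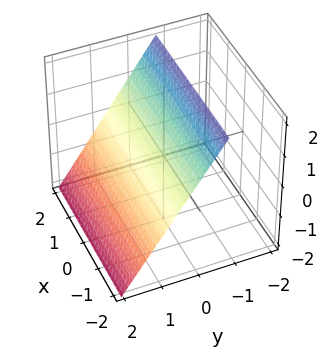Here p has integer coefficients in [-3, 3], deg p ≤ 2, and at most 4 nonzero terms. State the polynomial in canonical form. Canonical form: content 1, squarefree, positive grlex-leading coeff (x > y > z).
1. The degree is 1 — every cross-section is a straight line — this is a plane.
2. From the visible intercepts: it misses every integer gridline on the x-axis; it crosses the z-axis at the gridline z = 1.
3. These observations pin down the coefficients.

3*y + 2*z - 2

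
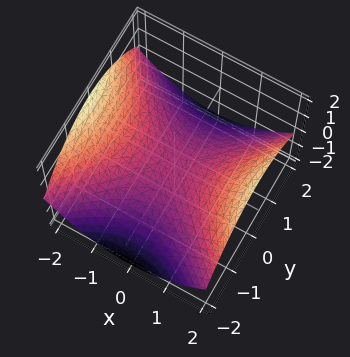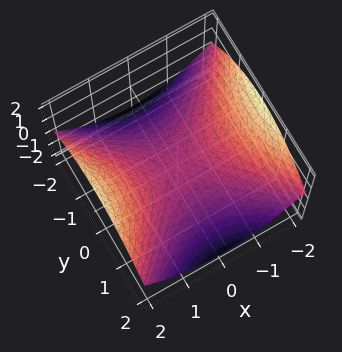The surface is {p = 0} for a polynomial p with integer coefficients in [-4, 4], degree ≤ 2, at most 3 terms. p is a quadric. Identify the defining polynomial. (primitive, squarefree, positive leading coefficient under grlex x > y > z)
x^2 - y^2 - 3*z

First, the degree is 2 — a hyperbolic paraboloid; a quadric.
Then, symmetries: the y ↦ −y reflection is a symmetry, so y appears only in even powers; it's symmetric under x → −x, forcing even powers of x.
Then, from the visible intercepts: it meets the x-axis at x = 0 (among the integer gridlines); it meets the z-axis at z = 0 (among the integer gridlines).
Finally, matching integer coefficients to the picture gives p.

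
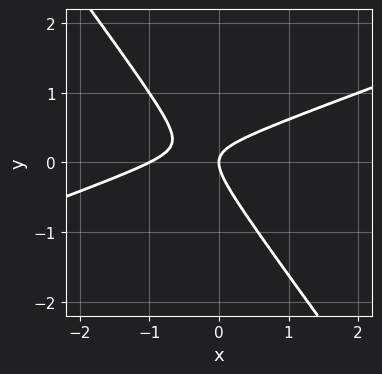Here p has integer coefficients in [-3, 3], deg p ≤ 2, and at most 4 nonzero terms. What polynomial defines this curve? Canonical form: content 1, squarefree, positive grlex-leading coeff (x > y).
(a) deg p = 2.
(b) From the visible intercepts: among the integer gridlines, it crosses the x-axis at x ∈ {-1, 0}; one y-axis crossing is at y = 0.
(c) Matching integer coefficients to the picture gives p.

x^2 - 2*x*y - 2*y^2 + x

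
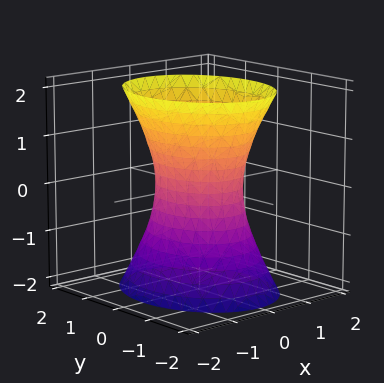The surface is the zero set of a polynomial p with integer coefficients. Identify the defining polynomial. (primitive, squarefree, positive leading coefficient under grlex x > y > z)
3*x^2 + 2*y^2 - z^2 - 2

First, the degree is 2 — one connected sheet with a waist; a quadric.
Next, symmetries: it's symmetric under x → −x, forcing even powers of x; mirror symmetry y ↦ −y ⇒ only even powers of y; mirror symmetry z ↦ −z ⇒ only even powers of z.
Next, reading off the gridlines: the y-axis gridline crossings are at y ∈ {-1, 1}; the surface avoids every integer z-axis point in the box.
Finally, fitting integer coefficients to these (and the overall shape) gives p.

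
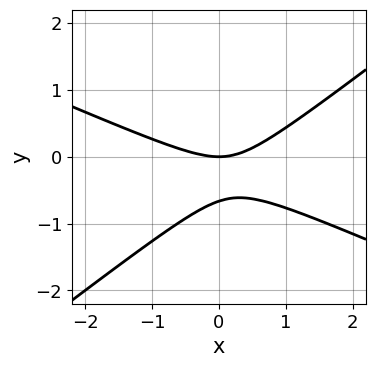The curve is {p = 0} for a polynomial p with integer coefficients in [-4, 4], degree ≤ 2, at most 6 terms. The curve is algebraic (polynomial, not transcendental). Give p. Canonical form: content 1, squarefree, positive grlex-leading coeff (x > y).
x^2 + x*y - 3*y^2 - 2*y

(a) Degree: the shape is more complex than any degree-1 curve, so deg p = 2.
(b) Observable constraints: one y-axis crossing is at y = 0; one x-axis crossing is at x = 0.
(c) Assembling these constraints gives the stated polynomial.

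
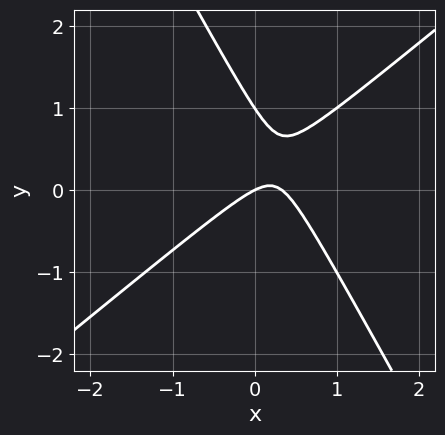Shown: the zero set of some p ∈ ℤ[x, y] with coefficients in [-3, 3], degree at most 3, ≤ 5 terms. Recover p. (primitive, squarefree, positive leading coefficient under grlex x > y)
Degree: a generic line meets the curve in up to 2 points, so deg p = 2.
Against the integer gridlines: one x-axis crossing is at x = 0; the y-axis gridline crossings are at y ∈ {0, 1}.
Solving for integer coefficients yields p as stated.

3*x^2 - 2*x*y - 2*y^2 - x + 2*y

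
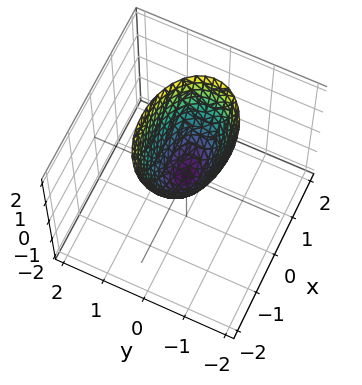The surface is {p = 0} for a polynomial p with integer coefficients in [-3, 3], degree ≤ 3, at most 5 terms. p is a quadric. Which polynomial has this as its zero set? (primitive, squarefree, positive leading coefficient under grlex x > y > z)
x^2 + 2*y^2 - z

(a) The degree is 2 — a single bowl opening along one axis; a quadric.
(b) Symmetries: it's symmetric under y → −y, forcing even powers of y; mirror symmetry x ↦ −x ⇒ only even powers of x.
(c) Reading off the gridlines: it crosses the z-axis at the gridline z = 0; it meets the y-axis at y = 0 (among the integer gridlines).
(d) Matching integer coefficients to the picture gives p.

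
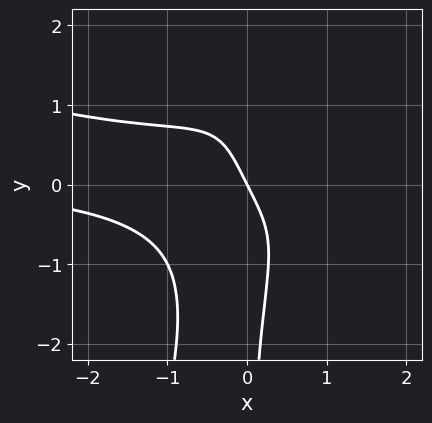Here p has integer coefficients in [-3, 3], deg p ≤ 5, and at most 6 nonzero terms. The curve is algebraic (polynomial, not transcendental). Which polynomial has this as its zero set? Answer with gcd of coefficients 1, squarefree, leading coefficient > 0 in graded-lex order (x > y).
(a) The degree is 4 — a generic line meets the curve in up to 4 points.
(b) From the axis intercepts and sections: it crosses the y-axis at the gridline y = 0; it meets the x-axis at x = 0 (among the integer gridlines).
(c) Putting this together gives p.

x^3*y + 3*x^2*y^2 - x*y^3 + 2*x + y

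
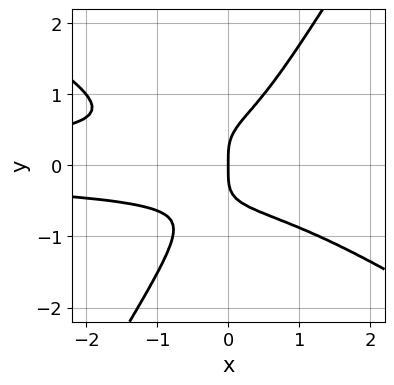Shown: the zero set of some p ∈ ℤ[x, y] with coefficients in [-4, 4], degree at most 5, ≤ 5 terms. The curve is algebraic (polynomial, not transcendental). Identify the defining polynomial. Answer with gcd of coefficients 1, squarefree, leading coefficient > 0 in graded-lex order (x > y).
2*x^2*y^2 + 2*x*y^3 - 2*y^4 + x

The degree is 4 — no degree-3 curve has this shape.
Checking where it meets the axes: it crosses the x-axis at the gridline x = 0; one y-axis crossing is at y = 0.
Together with the visible shape, these determine p as stated.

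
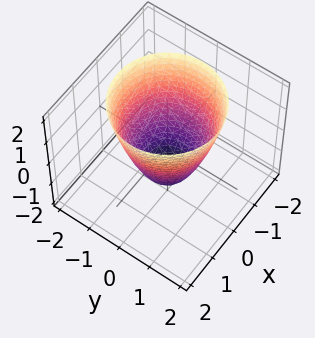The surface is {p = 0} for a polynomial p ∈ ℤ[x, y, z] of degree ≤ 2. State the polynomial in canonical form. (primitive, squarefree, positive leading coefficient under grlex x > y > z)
3*x^2 + 3*y^2 - 2*z - 3

First, the degree is 2 — no degree-1 surface has this shape.
Next, symmetries: every cross-section ⟂ z is a circle, so x, y appear only via x² + y².
Next, against the integer gridlines: the x-axis gridline crossings are at x ∈ {-1, 1}; the y-axis gridline crossings are at y ∈ {-1, 1}.
Finally, the integer polynomial consistent with all of this is the stated p.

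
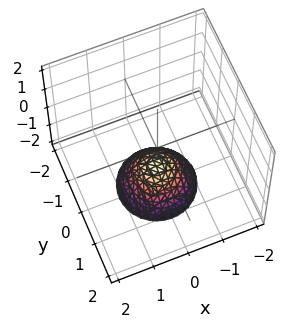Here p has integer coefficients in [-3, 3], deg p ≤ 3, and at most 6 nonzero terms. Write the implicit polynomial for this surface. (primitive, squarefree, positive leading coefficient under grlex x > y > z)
x^2 + y^2 + z + 1

1. The degree is 2 — a generic line meets the surface in up to 2 points.
2. By symmetry, the surface is invariant under rotation about z: p = q(x² + y², z).
3. Checking where it meets the axes: the surface avoids every integer y-axis point in the box; a circular section at z = -2 has radius exactly 1; no x-intercept at any integer in the box.
4. Assembling these constraints gives the stated polynomial. Check: (0, 0, -1) on the z-axis lies on the surface, and p(0, 0, -1) = 0. ✓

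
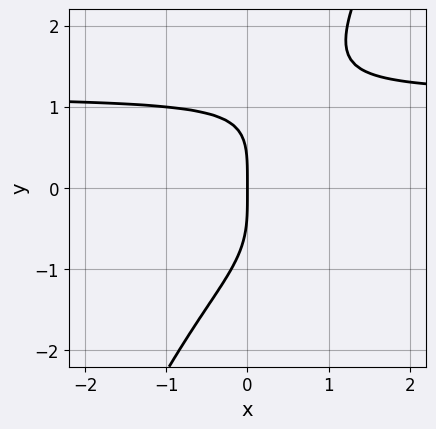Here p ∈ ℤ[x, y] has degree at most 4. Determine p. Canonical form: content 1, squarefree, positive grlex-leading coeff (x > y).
2*x*y^3 - y^4 - 3*x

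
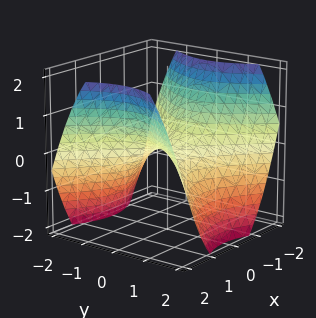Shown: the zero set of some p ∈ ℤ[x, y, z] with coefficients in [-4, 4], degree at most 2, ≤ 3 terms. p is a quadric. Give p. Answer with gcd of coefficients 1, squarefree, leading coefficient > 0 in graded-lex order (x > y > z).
1. Degree: a hyperbolic paraboloid; a quadric, so deg p = 2.
2. Symmetries: the y ↦ −y reflection is a symmetry, so y appears only in even powers; the x ↦ −x reflection is a symmetry, so x appears only in even powers.
3. Against the integer gridlines: it meets the z-axis at z = 0 (among the integer gridlines); it meets the x-axis at x = 0 (among the integer gridlines).
4. The integer polynomial consistent with all of this is the stated p.

2*x^2 - 2*y^2 - 3*z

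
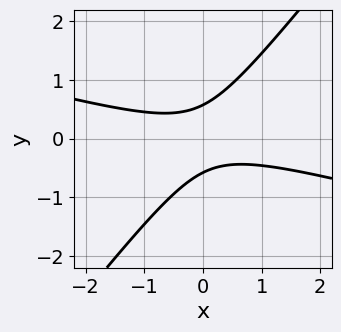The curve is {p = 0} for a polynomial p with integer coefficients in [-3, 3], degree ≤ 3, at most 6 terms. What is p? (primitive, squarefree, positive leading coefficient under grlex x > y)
x^2 + 3*x*y - 3*y^2 + 1

First, the degree is 2 — a generic line meets the curve in up to 2 points.
Next, against the integer gridlines: it misses every integer gridline on the x-axis.
Finally, the integer polynomial consistent with all of this is the stated p.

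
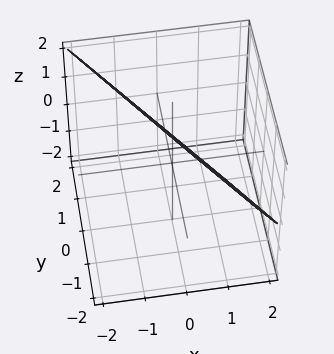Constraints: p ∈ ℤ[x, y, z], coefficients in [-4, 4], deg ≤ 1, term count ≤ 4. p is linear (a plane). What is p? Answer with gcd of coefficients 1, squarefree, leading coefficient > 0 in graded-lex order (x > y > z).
3*x + 2*y + 2*z - 2

(a) deg p = 1.
(b) From the visible intercepts: it crosses the z-axis at the gridline z = 1; it crosses the y-axis at the gridline y = 1.
(c) Fitting integer coefficients to these (and the overall shape) gives p.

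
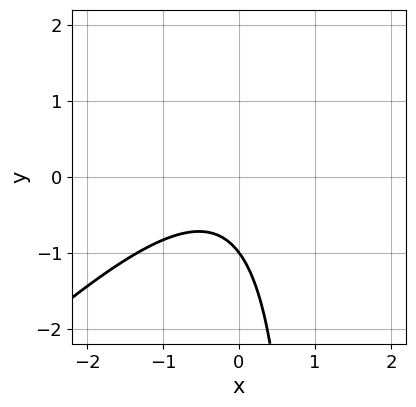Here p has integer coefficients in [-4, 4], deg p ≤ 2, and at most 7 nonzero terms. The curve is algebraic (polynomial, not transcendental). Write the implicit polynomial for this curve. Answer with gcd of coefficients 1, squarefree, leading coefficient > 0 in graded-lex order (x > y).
3*x^2 - 3*x*y + x + 3*y + 3

deg p = 2. No degree-1 curve has this shape.
From the axis intercepts and sections: the curve avoids every integer x-axis point in the box; one y-axis crossing is at y = -1.
Solving for integer coefficients yields p as stated.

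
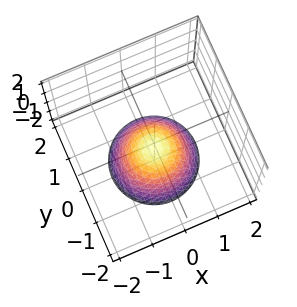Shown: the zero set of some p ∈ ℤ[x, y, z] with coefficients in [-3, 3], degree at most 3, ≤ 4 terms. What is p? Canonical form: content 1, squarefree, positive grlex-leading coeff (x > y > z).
(a) deg p = 2.
(b) Symmetries: rotational symmetry about the z-axis ⇒ p depends on x, y only through x² + y².
(c) Against the integer gridlines: it misses every integer gridline on the x-axis; the surface avoids every integer y-axis point in the box; a circular section at z = -1 has radius between 0 and 1.
(d) Putting this together gives p.

2*x^2 + 2*y^2 + 2*z + 1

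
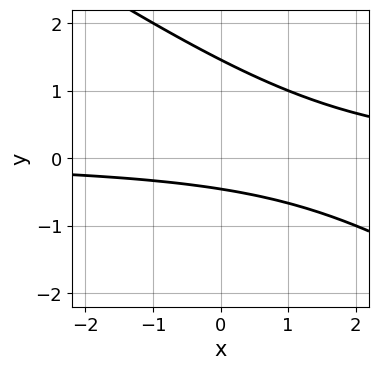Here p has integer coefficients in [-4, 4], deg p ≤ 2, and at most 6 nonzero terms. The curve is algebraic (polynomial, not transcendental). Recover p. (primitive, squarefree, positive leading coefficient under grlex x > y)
1. deg p = 2.
2. From the axis intercepts and sections: no x-intercept at any integer in the box.
3. Matching integer coefficients to the picture gives p.

2*x*y + 3*y^2 - 3*y - 2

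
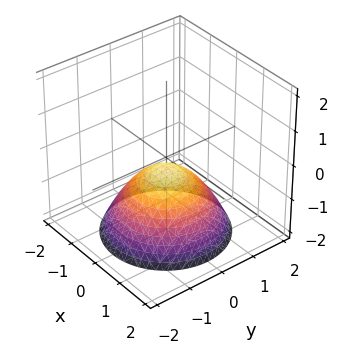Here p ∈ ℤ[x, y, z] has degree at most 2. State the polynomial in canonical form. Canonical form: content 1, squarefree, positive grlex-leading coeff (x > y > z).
2*x^2 + 2*y^2 + 3*z + 1

1. deg p = 2.
2. Symmetries: rotational symmetry about the z-axis ⇒ p depends on x, y only through x² + y².
3. From the visible intercepts: the surface avoids every integer x-axis point in the box; the surface avoids every integer y-axis point in the box.
4. Putting this together gives p.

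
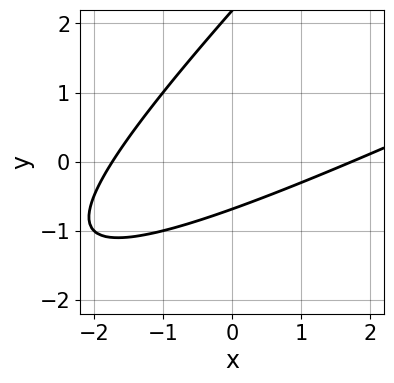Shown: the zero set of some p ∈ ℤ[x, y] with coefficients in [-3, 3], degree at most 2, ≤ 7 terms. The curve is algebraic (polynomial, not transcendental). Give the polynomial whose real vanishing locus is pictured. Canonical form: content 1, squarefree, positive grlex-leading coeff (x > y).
1. Degree: a generic line meets the curve in up to 2 points, so deg p = 2.
2. The integer polynomial consistent with all of this is the stated p.

x^2 - 3*x*y + 2*y^2 - 3*y - 3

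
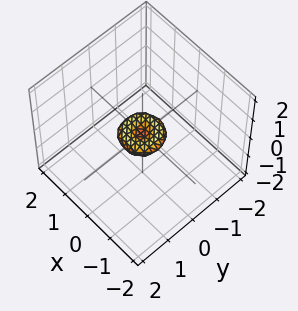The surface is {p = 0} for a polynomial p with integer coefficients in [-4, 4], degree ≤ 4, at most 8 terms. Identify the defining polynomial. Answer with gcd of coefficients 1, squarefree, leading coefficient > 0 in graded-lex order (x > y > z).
First, deg p = 4.
Next, by symmetry, the z-axis is an axis of rotation, so x and y enter only as x² + y².
Then, checking where it meets the axes: a circular section at z = 0 has radius between 0 and 1; one x-axis crossing is at x = 0; it crosses the z-axis at the gridline z = 0.
Finally, together with the visible shape, these determine p as stated.

2*x^4 + 4*x^2*y^2 + 2*y^4 - x^2 - y^2 + 3*z^2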